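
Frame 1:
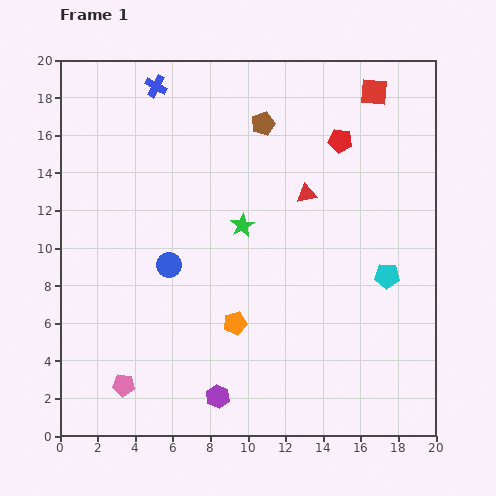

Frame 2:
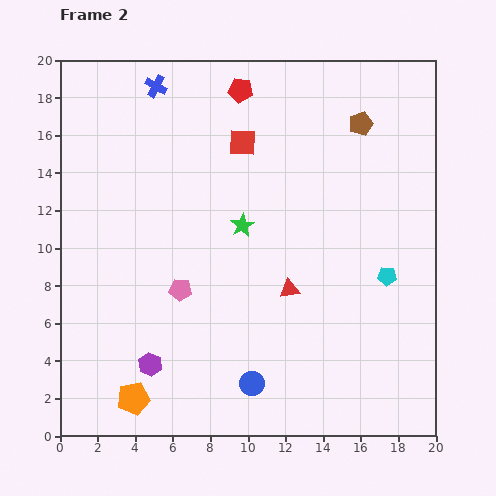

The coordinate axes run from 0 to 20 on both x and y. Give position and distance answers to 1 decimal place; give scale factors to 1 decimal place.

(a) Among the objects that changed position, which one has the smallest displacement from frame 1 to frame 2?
the purple hexagon

(moved 4.0)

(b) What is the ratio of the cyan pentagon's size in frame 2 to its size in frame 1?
0.8×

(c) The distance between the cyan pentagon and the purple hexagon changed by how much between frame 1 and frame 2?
+2.4

Distance in frame 1: 11.0. Distance in frame 2: 13.4.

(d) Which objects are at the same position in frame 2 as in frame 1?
the blue cross, the cyan pentagon, the green star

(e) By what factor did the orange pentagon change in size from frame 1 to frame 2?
1.4×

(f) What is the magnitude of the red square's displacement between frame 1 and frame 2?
7.5

The red square moved from (16.7, 18.3) to (9.7, 15.6), a distance of √(7.0² + 2.7²) ≈ 7.5.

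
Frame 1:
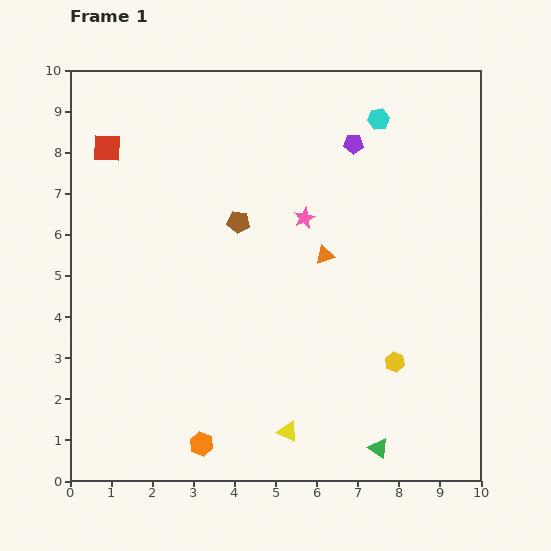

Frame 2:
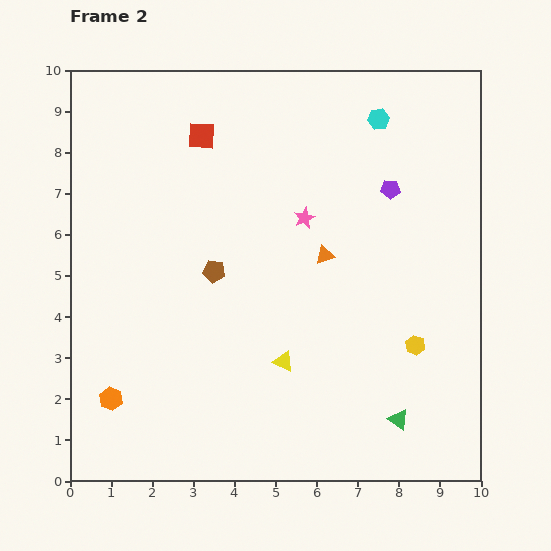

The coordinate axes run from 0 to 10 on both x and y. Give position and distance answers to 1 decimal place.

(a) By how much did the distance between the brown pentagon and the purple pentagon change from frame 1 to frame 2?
+1.3

Distance in frame 1: 3.4. Distance in frame 2: 4.7.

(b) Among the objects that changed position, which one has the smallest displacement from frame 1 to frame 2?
the yellow hexagon

(moved 0.6)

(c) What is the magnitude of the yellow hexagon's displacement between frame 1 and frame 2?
0.6

The yellow hexagon moved from (7.9, 2.9) to (8.4, 3.3), a distance of √(0.5² + 0.4²) ≈ 0.6.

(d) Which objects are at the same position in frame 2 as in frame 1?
the cyan hexagon, the orange triangle, the pink star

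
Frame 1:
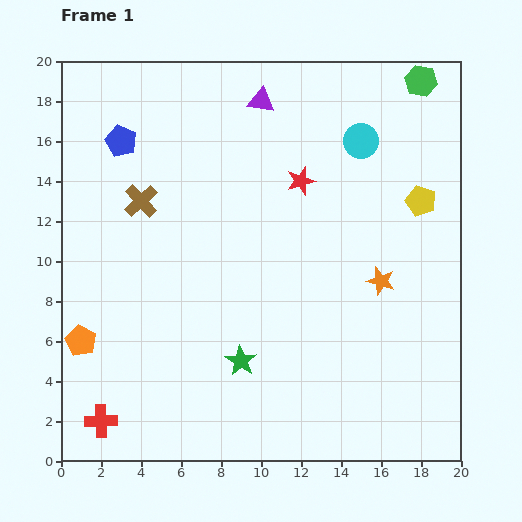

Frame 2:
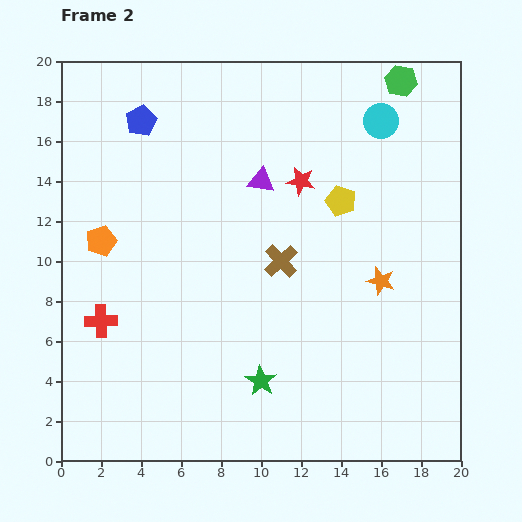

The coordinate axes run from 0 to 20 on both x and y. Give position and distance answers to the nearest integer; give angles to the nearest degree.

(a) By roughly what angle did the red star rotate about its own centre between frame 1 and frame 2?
27° clockwise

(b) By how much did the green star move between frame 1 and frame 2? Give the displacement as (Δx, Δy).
(1, -1)

The green star was at (9, 5) in frame 1 and (10, 4) in frame 2.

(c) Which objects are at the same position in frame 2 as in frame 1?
the red star, the orange star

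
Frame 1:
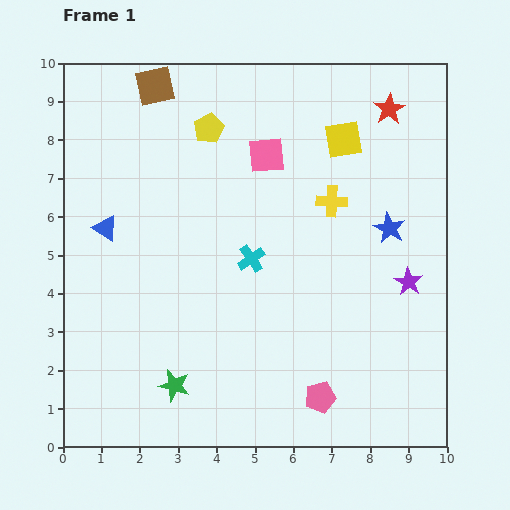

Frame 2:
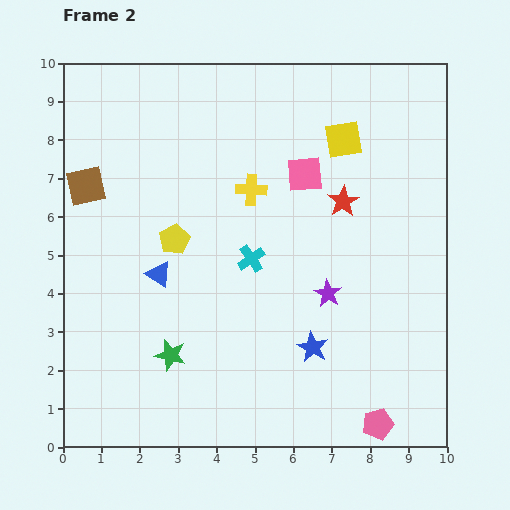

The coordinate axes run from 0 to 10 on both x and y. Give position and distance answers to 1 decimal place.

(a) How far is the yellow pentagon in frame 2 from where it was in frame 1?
3.0

The yellow pentagon moved from (3.8, 8.3) to (2.9, 5.4), a distance of √(0.9² + 2.9²) ≈ 3.0.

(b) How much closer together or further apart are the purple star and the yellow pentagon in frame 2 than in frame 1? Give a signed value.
-2.4

Distance in frame 1: 6.6. Distance in frame 2: 4.2.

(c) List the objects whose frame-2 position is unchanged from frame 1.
the cyan cross, the yellow square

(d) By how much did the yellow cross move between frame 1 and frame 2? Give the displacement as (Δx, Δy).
(-2.1, 0.3)

The yellow cross was at (7.0, 6.4) in frame 1 and (4.9, 6.7) in frame 2.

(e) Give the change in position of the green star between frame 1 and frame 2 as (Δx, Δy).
(-0.1, 0.8)

The green star was at (2.9, 1.6) in frame 1 and (2.8, 2.4) in frame 2.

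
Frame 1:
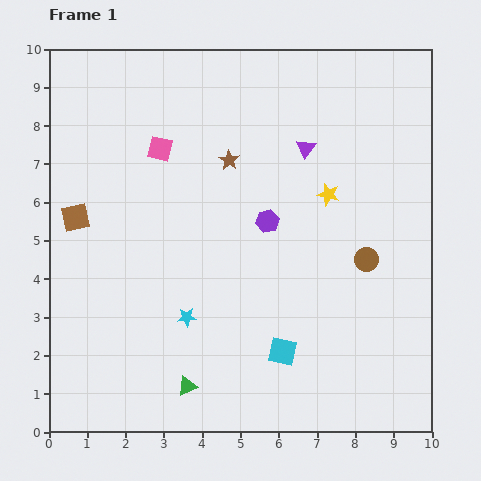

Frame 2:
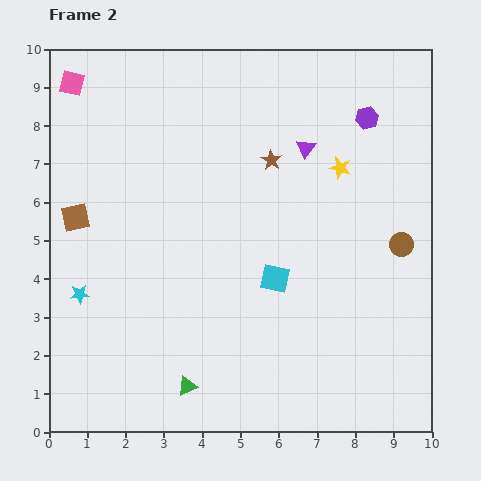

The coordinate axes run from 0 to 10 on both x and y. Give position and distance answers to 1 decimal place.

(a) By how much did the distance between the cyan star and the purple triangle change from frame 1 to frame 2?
+1.6

Distance in frame 1: 5.4. Distance in frame 2: 7.0.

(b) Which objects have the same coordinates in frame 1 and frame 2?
the brown square, the purple triangle, the green triangle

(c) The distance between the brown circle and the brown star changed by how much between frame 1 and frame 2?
-0.4

Distance in frame 1: 4.4. Distance in frame 2: 4.0.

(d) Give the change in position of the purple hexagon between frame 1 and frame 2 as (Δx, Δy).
(2.6, 2.7)

The purple hexagon was at (5.7, 5.5) in frame 1 and (8.3, 8.2) in frame 2.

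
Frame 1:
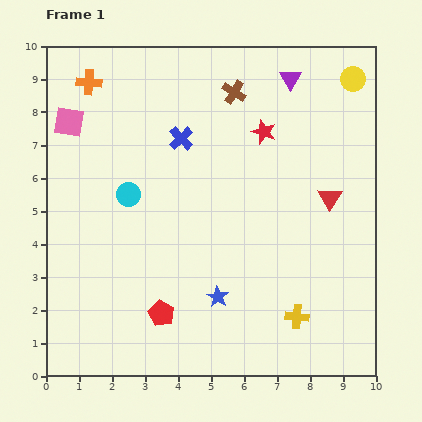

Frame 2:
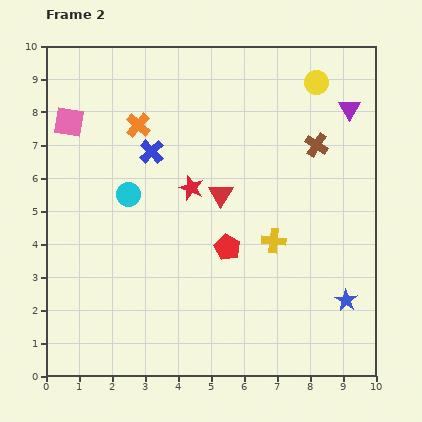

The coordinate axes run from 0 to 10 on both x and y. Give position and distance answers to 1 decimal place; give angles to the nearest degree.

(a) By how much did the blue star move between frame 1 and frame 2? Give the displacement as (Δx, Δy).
(3.9, -0.1)

The blue star was at (5.2, 2.4) in frame 1 and (9.1, 2.3) in frame 2.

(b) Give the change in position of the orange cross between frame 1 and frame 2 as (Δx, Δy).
(1.5, -1.3)

The orange cross was at (1.3, 8.9) in frame 1 and (2.8, 7.6) in frame 2.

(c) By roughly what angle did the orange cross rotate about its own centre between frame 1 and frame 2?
37° clockwise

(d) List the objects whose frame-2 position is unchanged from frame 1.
the cyan circle, the pink square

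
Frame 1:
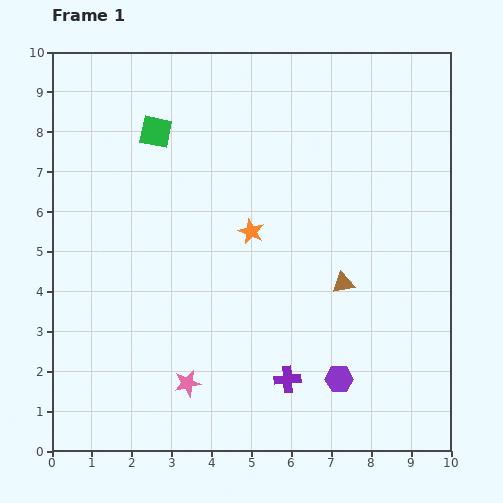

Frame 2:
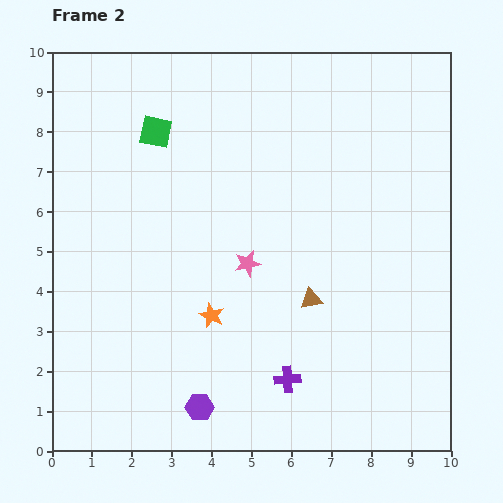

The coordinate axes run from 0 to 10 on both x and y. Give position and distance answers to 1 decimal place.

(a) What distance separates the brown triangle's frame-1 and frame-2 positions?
0.9

The brown triangle moved from (7.3, 4.2) to (6.5, 3.8), a distance of √(0.8² + 0.4²) ≈ 0.9.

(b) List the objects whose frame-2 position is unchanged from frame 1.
the green square, the purple cross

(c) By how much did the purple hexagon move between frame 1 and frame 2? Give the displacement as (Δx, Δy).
(-3.5, -0.7)

The purple hexagon was at (7.2, 1.8) in frame 1 and (3.7, 1.1) in frame 2.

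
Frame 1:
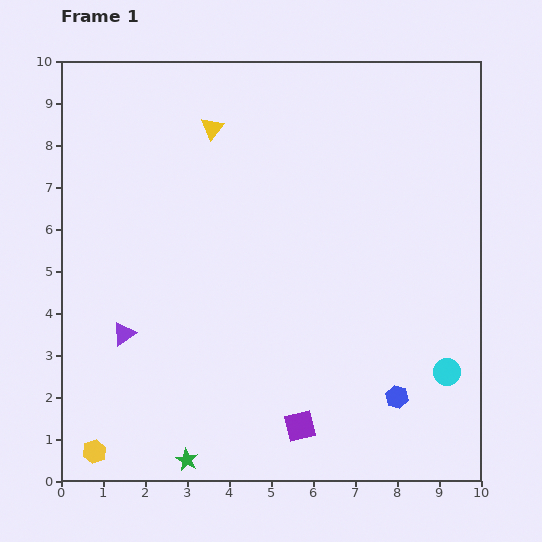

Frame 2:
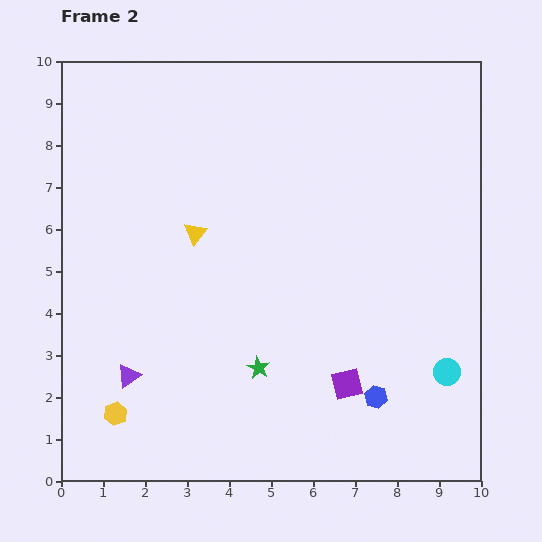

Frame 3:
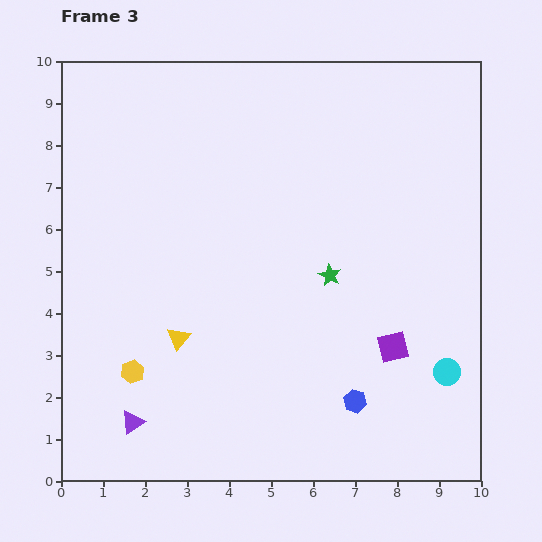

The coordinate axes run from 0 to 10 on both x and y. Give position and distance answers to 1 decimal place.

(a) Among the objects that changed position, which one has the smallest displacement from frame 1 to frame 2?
the blue hexagon

(moved 0.5)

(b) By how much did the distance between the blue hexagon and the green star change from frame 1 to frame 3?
-2.1

Distance in frame 1: 5.2. Distance in frame 3: 3.1.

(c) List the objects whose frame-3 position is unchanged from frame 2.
the cyan circle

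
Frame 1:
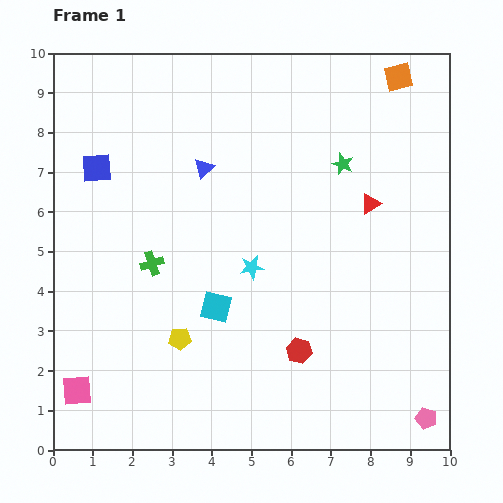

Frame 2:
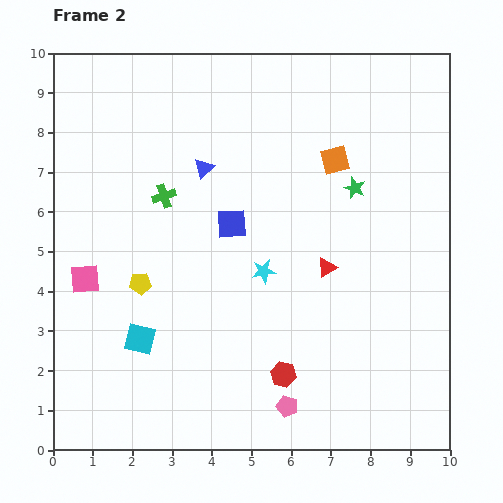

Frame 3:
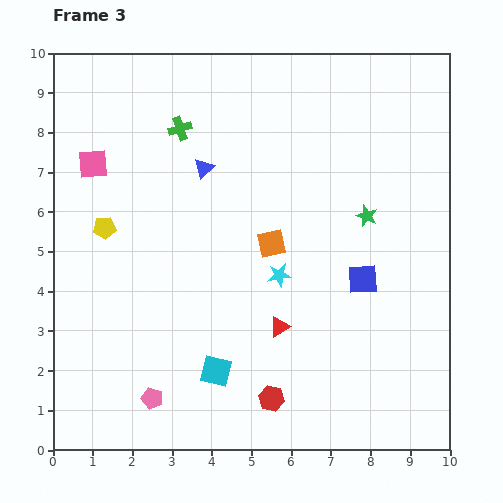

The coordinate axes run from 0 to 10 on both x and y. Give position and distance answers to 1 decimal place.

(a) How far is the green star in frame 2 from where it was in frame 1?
0.7

The green star moved from (7.3, 7.2) to (7.6, 6.6), a distance of √(0.3² + 0.6²) ≈ 0.7.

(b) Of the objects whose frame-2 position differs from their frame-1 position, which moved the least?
the cyan star

(moved 0.3)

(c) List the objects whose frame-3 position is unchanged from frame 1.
the blue triangle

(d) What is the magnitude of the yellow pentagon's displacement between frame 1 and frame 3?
3.4

The yellow pentagon moved from (3.2, 2.8) to (1.3, 5.6), a distance of √(1.9² + 2.8²) ≈ 3.4.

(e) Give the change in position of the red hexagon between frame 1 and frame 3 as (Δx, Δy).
(-0.7, -1.2)

The red hexagon was at (6.2, 2.5) in frame 1 and (5.5, 1.3) in frame 3.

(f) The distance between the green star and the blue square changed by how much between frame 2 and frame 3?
-1.6

Distance in frame 2: 3.2. Distance in frame 3: 1.6.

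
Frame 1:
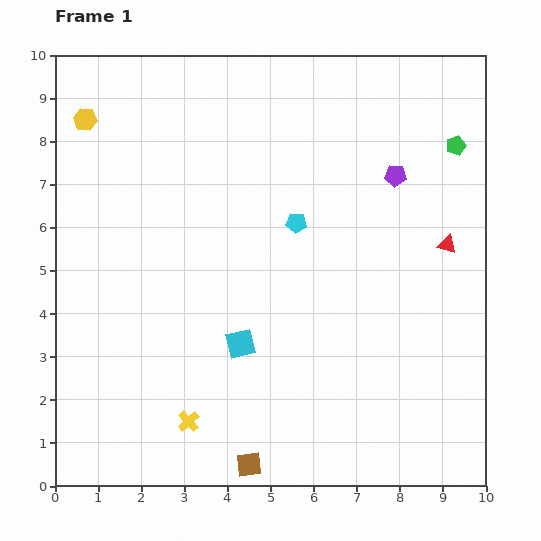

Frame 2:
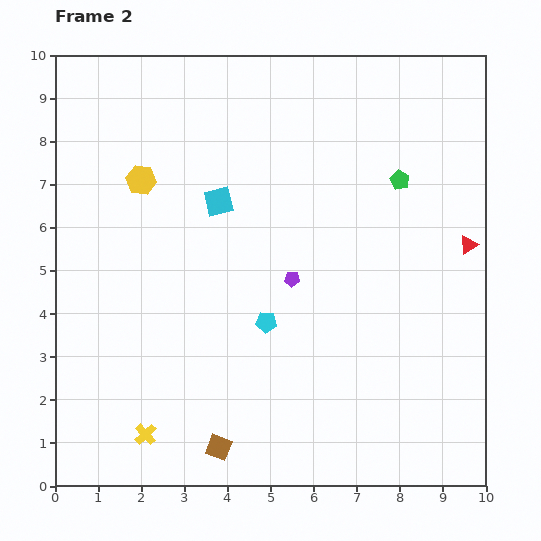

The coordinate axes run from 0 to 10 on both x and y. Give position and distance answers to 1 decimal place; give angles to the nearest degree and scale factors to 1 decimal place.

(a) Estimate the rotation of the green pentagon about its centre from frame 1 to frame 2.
24° counter-clockwise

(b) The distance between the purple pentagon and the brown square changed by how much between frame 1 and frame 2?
-3.2

Distance in frame 1: 7.5. Distance in frame 2: 4.3.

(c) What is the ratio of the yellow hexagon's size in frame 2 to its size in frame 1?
1.3×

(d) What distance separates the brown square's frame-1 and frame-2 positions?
0.8

The brown square moved from (4.5, 0.5) to (3.8, 0.9), a distance of √(0.7² + 0.4²) ≈ 0.8.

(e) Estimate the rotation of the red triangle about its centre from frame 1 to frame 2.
49° counter-clockwise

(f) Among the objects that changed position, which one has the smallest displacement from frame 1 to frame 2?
the red triangle

(moved 0.5)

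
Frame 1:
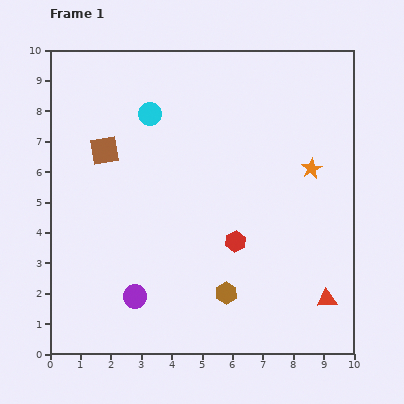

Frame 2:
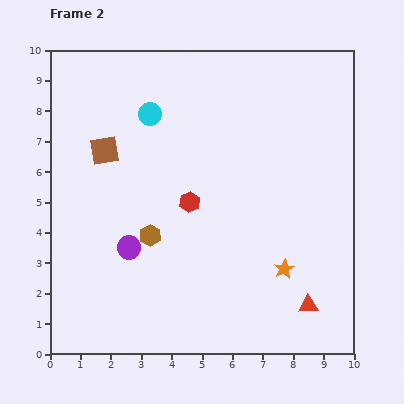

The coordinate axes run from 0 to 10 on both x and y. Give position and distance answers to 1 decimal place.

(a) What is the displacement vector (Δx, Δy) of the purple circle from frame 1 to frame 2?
(-0.2, 1.6)

The purple circle was at (2.8, 1.9) in frame 1 and (2.6, 3.5) in frame 2.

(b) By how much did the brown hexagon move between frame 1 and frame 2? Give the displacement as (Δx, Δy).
(-2.5, 1.9)

The brown hexagon was at (5.8, 2.0) in frame 1 and (3.3, 3.9) in frame 2.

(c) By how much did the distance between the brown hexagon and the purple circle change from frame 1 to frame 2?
-2.2

Distance in frame 1: 3.0. Distance in frame 2: 0.8.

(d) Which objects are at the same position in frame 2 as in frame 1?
the brown square, the cyan circle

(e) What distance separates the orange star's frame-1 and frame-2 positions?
3.4

The orange star moved from (8.6, 6.1) to (7.7, 2.8), a distance of √(0.9² + 3.3²) ≈ 3.4.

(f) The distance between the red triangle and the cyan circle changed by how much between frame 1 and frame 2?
-0.2

Distance in frame 1: 8.4. Distance in frame 2: 8.2.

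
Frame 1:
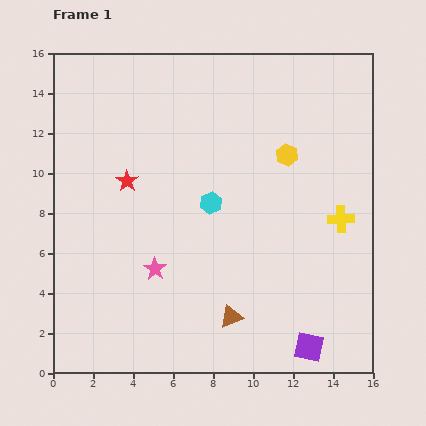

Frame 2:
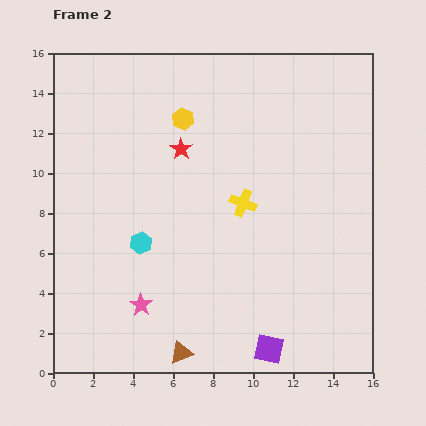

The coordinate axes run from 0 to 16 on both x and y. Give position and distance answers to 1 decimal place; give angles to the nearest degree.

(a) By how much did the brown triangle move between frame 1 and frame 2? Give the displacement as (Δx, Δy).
(-2.5, -1.8)

The brown triangle was at (8.9, 2.8) in frame 1 and (6.4, 1.0) in frame 2.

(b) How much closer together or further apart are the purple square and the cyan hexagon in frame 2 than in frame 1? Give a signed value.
-0.4

Distance in frame 1: 8.7. Distance in frame 2: 8.3.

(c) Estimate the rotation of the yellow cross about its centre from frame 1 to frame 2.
23° clockwise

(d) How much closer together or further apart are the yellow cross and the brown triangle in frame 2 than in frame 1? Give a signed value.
+0.7

Distance in frame 1: 7.4. Distance in frame 2: 8.1.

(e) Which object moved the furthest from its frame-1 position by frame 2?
the yellow hexagon

(moved 5.5; next 5.0)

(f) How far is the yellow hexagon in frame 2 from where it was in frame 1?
5.5

The yellow hexagon moved from (11.7, 10.9) to (6.5, 12.7), a distance of √(5.2² + 1.8²) ≈ 5.5.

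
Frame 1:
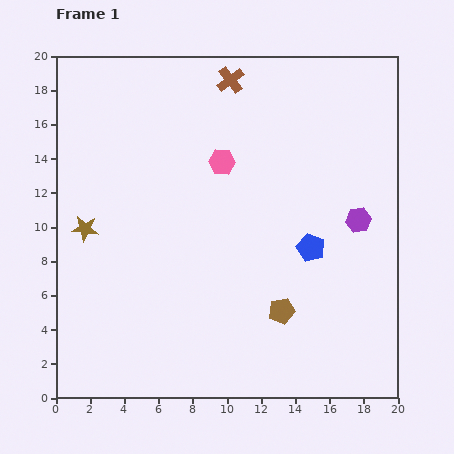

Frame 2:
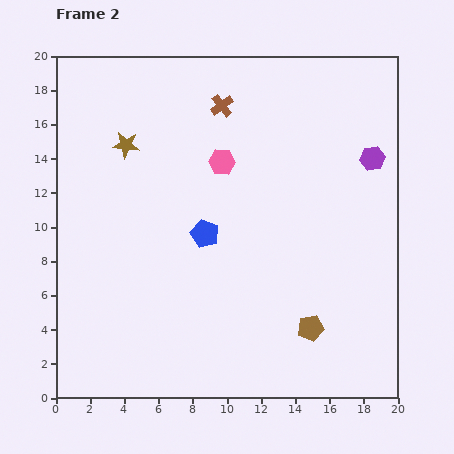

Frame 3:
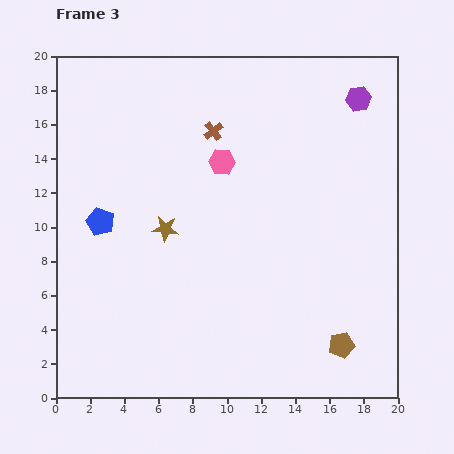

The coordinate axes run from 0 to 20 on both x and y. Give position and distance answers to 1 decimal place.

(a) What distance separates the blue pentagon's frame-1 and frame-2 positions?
6.3

The blue pentagon moved from (14.9, 8.8) to (8.7, 9.6), a distance of √(6.2² + 0.8²) ≈ 6.3.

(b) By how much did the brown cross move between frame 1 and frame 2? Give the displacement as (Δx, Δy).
(-0.5, -1.5)

The brown cross was at (10.2, 18.6) in frame 1 and (9.7, 17.1) in frame 2.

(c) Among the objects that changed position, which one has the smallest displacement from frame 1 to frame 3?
the brown cross

(moved 3.2)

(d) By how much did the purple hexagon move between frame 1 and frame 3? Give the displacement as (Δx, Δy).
(0.0, 7.1)

The purple hexagon was at (17.7, 10.4) in frame 1 and (17.7, 17.5) in frame 3.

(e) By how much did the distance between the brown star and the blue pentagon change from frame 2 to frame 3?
-3.1

Distance in frame 2: 6.9. Distance in frame 3: 3.8.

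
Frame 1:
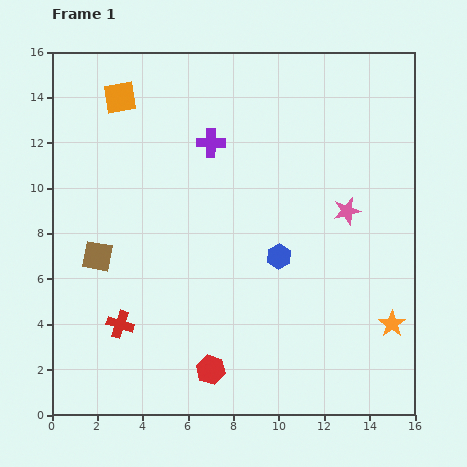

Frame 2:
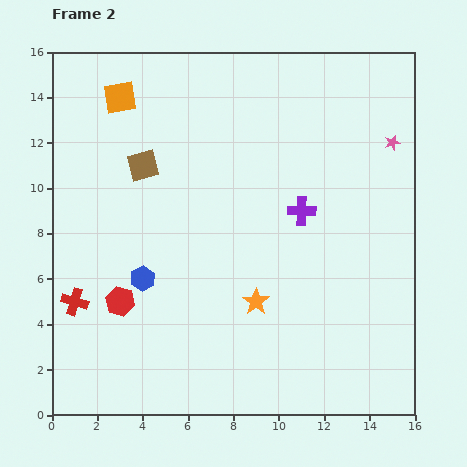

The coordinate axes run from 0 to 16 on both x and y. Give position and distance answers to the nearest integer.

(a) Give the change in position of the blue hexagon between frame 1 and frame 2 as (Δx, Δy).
(-6, -1)

The blue hexagon was at (10, 7) in frame 1 and (4, 6) in frame 2.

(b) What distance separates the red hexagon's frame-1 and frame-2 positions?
5

The red hexagon moved from (7, 2) to (3, 5), a distance of √(4² + 3²) ≈ 5.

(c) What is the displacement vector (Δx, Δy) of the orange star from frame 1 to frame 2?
(-6, 1)

The orange star was at (15, 4) in frame 1 and (9, 5) in frame 2.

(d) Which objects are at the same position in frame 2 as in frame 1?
the orange square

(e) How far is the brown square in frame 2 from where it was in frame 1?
4

The brown square moved from (2, 7) to (4, 11), a distance of √(2² + 4²) ≈ 4.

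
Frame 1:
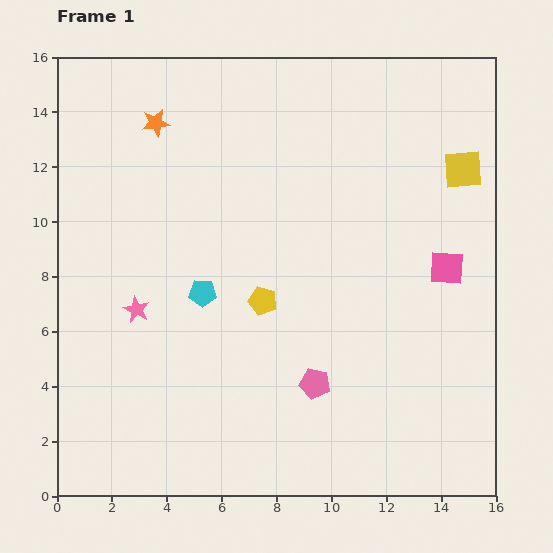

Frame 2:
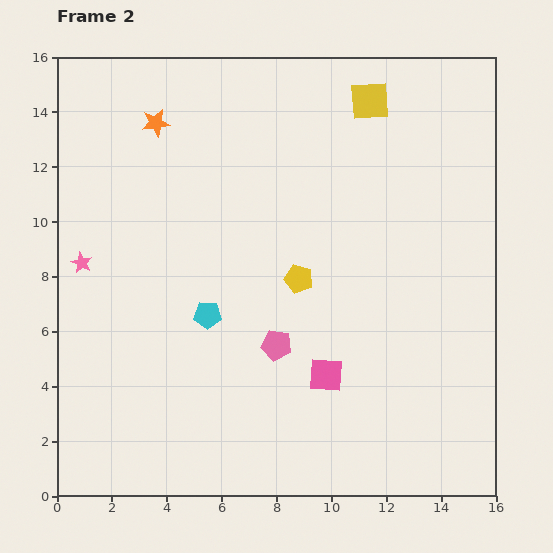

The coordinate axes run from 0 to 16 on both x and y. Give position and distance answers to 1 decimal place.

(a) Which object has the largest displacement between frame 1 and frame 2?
the pink square

(moved 5.9; next 4.2)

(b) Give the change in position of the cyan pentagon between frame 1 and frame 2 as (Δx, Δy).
(0.2, -0.8)

The cyan pentagon was at (5.3, 7.4) in frame 1 and (5.5, 6.6) in frame 2.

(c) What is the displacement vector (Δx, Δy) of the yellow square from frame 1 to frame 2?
(-3.4, 2.5)

The yellow square was at (14.8, 11.9) in frame 1 and (11.4, 14.4) in frame 2.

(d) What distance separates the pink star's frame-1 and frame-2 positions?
2.6

The pink star moved from (2.9, 6.8) to (0.9, 8.5), a distance of √(2.0² + 1.7²) ≈ 2.6.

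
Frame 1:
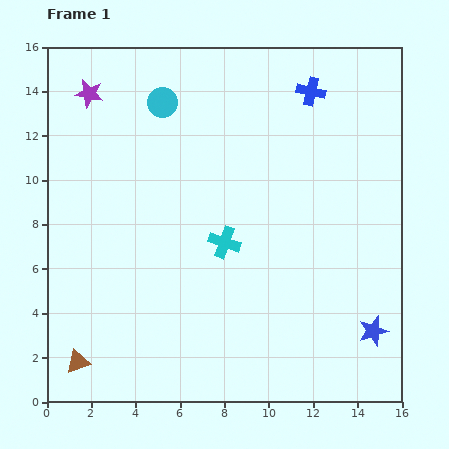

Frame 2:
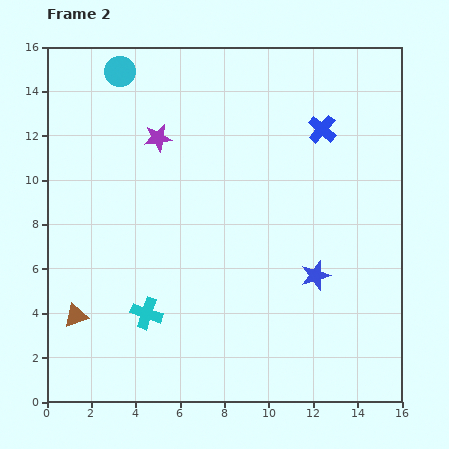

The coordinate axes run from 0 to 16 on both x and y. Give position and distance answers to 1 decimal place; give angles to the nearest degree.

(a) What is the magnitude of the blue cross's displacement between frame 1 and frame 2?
1.8

The blue cross moved from (11.9, 14.0) to (12.4, 12.3), a distance of √(0.5² + 1.7²) ≈ 1.8.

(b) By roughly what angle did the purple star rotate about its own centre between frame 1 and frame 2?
19° counter-clockwise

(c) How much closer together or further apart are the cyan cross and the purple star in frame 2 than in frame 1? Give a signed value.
-1.2

Distance in frame 1: 9.1. Distance in frame 2: 7.9.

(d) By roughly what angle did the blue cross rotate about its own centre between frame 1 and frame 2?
28° clockwise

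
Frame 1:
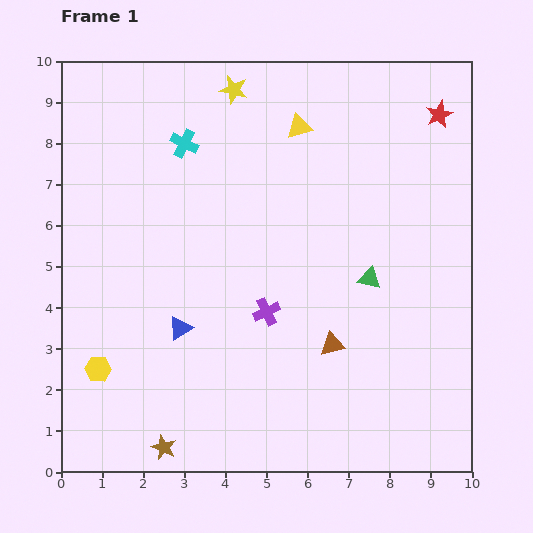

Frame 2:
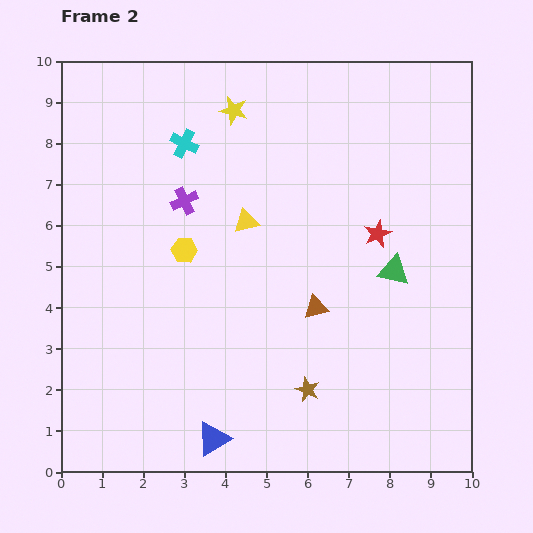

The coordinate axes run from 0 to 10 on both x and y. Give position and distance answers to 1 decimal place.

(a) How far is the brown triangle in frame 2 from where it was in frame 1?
1.0

The brown triangle moved from (6.6, 3.1) to (6.2, 4.0), a distance of √(0.4² + 0.9²) ≈ 1.0.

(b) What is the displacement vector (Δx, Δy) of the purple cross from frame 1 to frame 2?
(-2.0, 2.7)

The purple cross was at (5.0, 3.9) in frame 1 and (3.0, 6.6) in frame 2.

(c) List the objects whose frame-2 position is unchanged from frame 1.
the cyan cross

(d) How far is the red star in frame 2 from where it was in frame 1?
3.3

The red star moved from (9.2, 8.7) to (7.7, 5.8), a distance of √(1.5² + 2.9²) ≈ 3.3.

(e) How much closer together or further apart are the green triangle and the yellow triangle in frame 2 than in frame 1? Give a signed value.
-0.3

Distance in frame 1: 4.1. Distance in frame 2: 3.8.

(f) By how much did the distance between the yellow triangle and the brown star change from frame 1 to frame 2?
-4.1

Distance in frame 1: 8.5. Distance in frame 2: 4.4.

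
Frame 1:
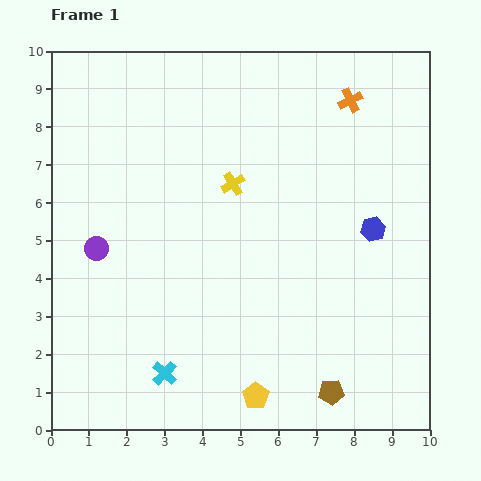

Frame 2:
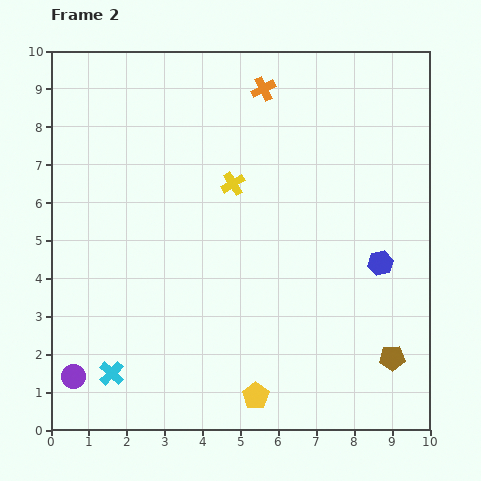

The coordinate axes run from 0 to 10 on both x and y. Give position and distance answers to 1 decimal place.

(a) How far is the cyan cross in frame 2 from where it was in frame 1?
1.4

The cyan cross moved from (3.0, 1.5) to (1.6, 1.5), a distance of √(1.4² + 0.0²) ≈ 1.4.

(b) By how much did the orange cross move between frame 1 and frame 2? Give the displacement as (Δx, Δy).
(-2.3, 0.3)

The orange cross was at (7.9, 8.7) in frame 1 and (5.6, 9.0) in frame 2.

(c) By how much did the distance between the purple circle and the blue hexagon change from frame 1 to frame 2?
+1.3

Distance in frame 1: 7.3. Distance in frame 2: 8.6.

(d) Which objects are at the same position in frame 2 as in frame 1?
the yellow pentagon, the yellow cross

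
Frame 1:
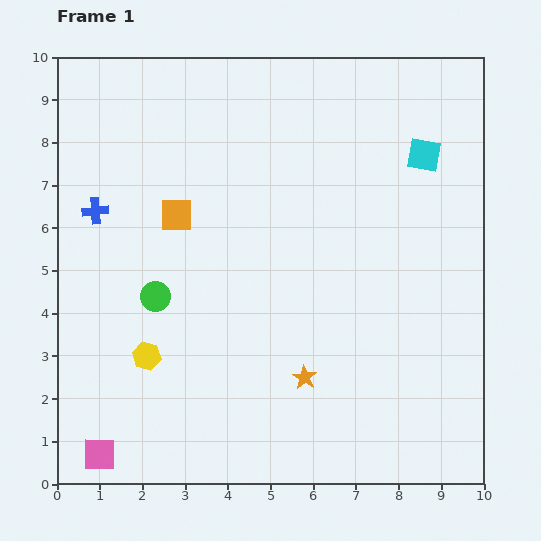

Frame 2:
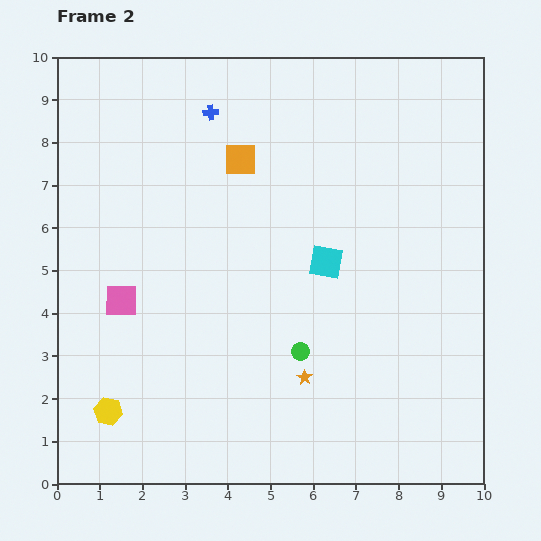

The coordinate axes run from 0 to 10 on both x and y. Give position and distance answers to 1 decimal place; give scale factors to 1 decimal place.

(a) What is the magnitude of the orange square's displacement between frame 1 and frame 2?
2.0

The orange square moved from (2.8, 6.3) to (4.3, 7.6), a distance of √(1.5² + 1.3²) ≈ 2.0.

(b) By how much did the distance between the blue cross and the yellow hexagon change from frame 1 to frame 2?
+3.8

Distance in frame 1: 3.6. Distance in frame 2: 7.4.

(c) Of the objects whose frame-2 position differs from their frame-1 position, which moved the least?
the yellow hexagon

(moved 1.6)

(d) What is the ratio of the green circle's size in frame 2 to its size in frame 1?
0.6×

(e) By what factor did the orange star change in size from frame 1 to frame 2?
0.6×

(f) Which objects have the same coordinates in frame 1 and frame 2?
the orange star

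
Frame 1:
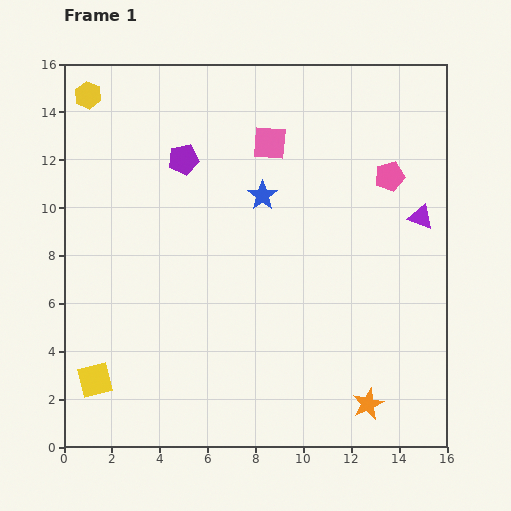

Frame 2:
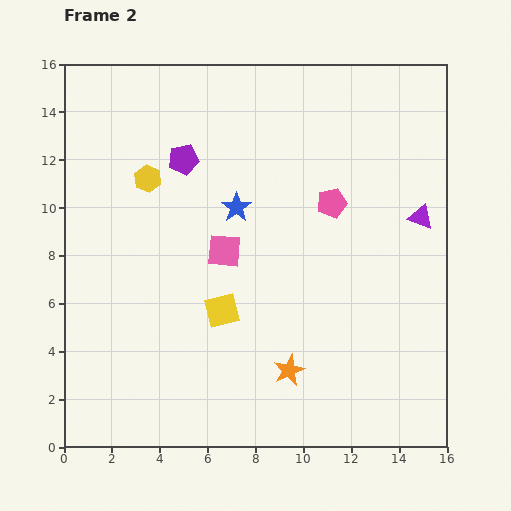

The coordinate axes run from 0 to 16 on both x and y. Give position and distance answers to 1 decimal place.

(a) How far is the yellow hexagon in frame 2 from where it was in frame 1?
4.3

The yellow hexagon moved from (1.0, 14.7) to (3.5, 11.2), a distance of √(2.5² + 3.5²) ≈ 4.3.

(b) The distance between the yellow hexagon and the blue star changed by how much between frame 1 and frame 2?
-4.5

Distance in frame 1: 8.4. Distance in frame 2: 3.9.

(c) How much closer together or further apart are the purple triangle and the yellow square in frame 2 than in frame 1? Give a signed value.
-6.0

Distance in frame 1: 15.2. Distance in frame 2: 9.2.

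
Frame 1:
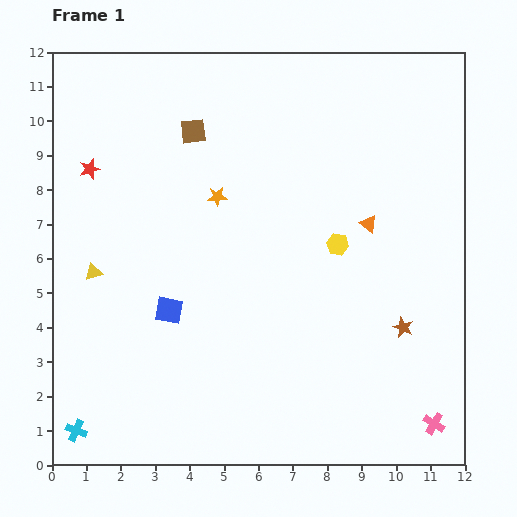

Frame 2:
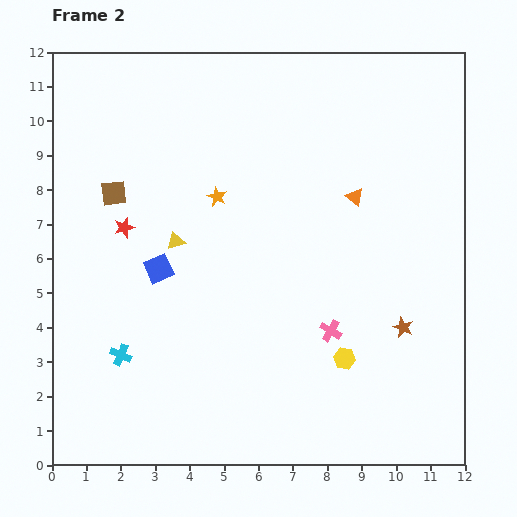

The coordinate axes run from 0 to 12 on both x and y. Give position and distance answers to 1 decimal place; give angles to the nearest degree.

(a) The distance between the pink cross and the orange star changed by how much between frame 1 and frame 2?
-4.0

Distance in frame 1: 9.1. Distance in frame 2: 5.1.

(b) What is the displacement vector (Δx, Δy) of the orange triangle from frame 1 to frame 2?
(-0.4, 0.8)

The orange triangle was at (9.2, 7.0) in frame 1 and (8.8, 7.8) in frame 2.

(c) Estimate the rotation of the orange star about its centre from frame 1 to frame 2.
29° clockwise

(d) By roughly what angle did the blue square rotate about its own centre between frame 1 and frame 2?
35° counter-clockwise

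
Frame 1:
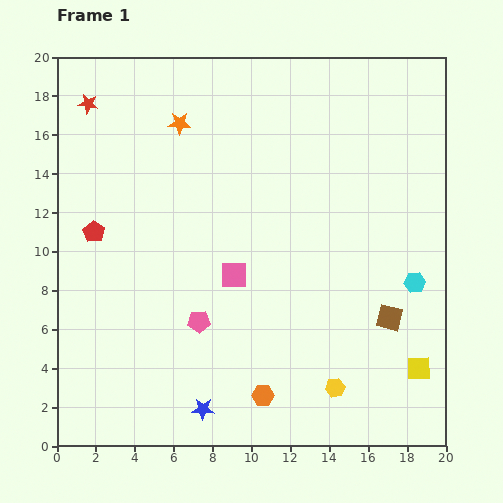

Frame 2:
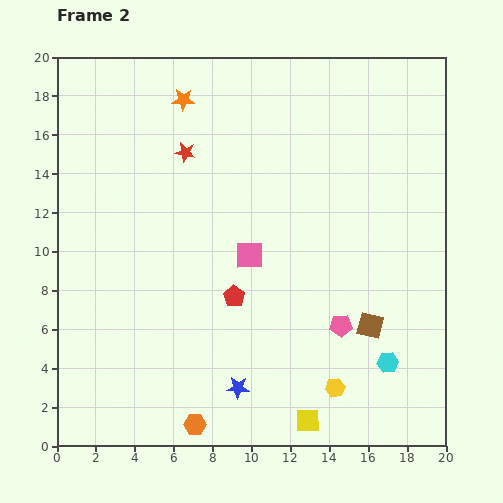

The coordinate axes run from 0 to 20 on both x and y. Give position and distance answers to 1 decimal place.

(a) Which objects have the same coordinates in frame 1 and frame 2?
the yellow hexagon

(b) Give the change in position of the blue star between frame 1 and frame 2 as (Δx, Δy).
(1.8, 1.1)

The blue star was at (7.5, 1.9) in frame 1 and (9.3, 3.0) in frame 2.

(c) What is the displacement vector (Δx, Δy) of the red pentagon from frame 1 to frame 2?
(7.2, -3.3)

The red pentagon was at (1.9, 11.0) in frame 1 and (9.1, 7.7) in frame 2.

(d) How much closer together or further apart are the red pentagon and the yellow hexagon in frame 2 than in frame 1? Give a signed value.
-7.8

Distance in frame 1: 14.8. Distance in frame 2: 7.0.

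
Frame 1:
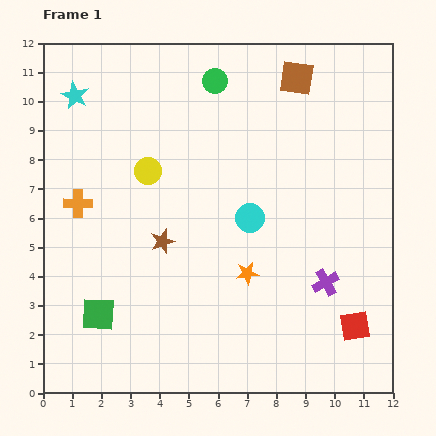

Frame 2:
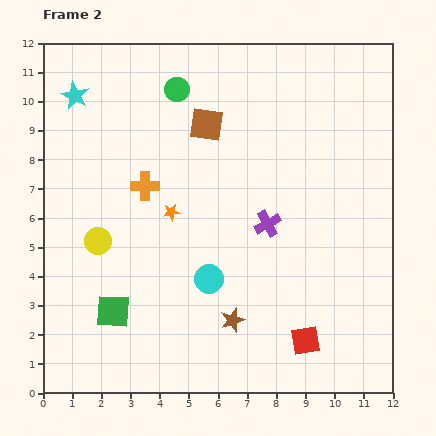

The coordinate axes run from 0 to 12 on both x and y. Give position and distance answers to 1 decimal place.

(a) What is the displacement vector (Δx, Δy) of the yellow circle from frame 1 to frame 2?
(-1.7, -2.4)

The yellow circle was at (3.6, 7.6) in frame 1 and (1.9, 5.2) in frame 2.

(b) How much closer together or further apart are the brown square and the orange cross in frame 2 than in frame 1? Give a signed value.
-5.6

Distance in frame 1: 8.6. Distance in frame 2: 3.0.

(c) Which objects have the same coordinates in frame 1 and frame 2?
the cyan star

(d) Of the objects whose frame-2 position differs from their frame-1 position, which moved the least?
the green square

(moved 0.5)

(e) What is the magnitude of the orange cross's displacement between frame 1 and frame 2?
2.4

The orange cross moved from (1.2, 6.5) to (3.5, 7.1), a distance of √(2.3² + 0.6²) ≈ 2.4.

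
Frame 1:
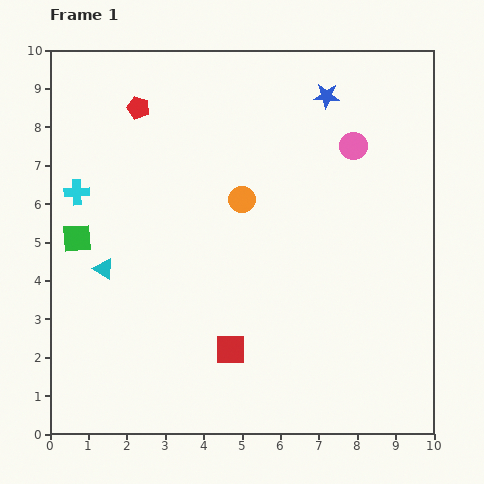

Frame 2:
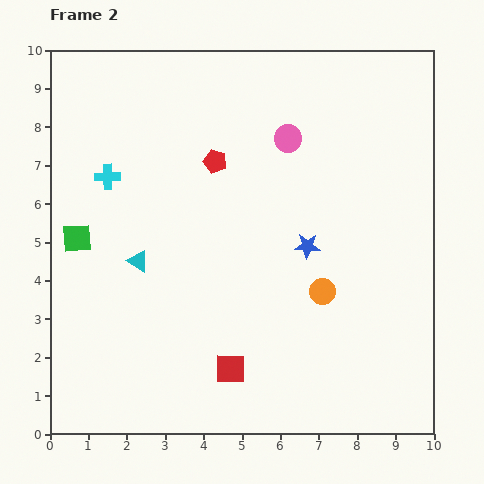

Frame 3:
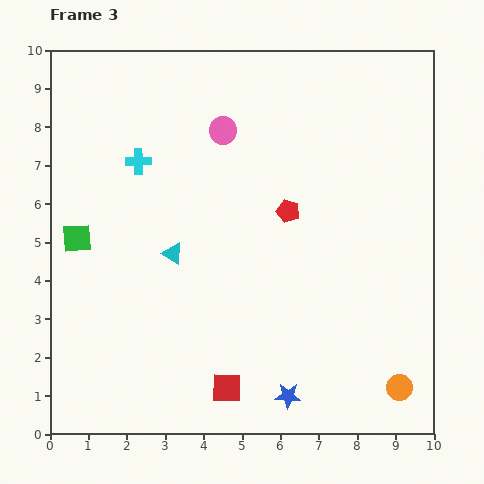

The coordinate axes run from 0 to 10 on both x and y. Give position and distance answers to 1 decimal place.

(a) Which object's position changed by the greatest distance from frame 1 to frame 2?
the blue star

(moved 3.9; next 3.2)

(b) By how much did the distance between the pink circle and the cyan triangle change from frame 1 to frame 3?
-3.7

Distance in frame 1: 7.2. Distance in frame 3: 3.5.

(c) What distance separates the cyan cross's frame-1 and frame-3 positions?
1.8

The cyan cross moved from (0.7, 6.3) to (2.3, 7.1), a distance of √(1.6² + 0.8²) ≈ 1.8.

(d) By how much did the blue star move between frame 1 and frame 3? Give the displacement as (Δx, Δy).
(-1.0, -7.8)

The blue star was at (7.2, 8.8) in frame 1 and (6.2, 1.0) in frame 3.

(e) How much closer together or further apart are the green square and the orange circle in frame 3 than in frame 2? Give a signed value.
+2.7

Distance in frame 2: 6.6. Distance in frame 3: 9.3.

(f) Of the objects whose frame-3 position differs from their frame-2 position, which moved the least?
the red square

(moved 0.5)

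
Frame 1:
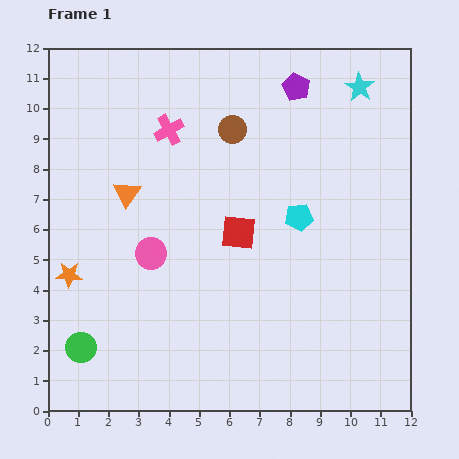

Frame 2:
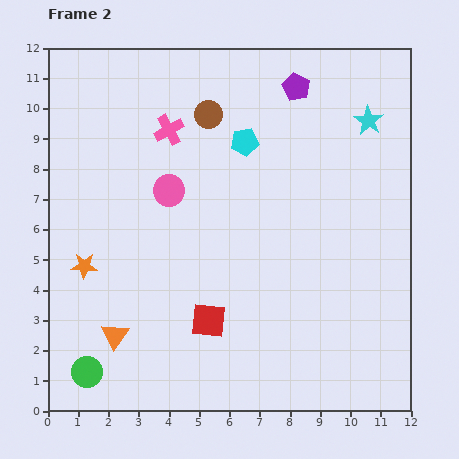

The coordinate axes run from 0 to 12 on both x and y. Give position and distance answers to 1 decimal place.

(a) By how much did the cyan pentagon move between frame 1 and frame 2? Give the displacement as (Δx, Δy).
(-1.8, 2.5)

The cyan pentagon was at (8.3, 6.4) in frame 1 and (6.5, 8.9) in frame 2.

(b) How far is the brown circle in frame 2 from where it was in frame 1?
0.9

The brown circle moved from (6.1, 9.3) to (5.3, 9.8), a distance of √(0.8² + 0.5²) ≈ 0.9.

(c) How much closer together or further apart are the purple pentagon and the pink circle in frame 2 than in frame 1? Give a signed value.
-1.9

Distance in frame 1: 7.3. Distance in frame 2: 5.4.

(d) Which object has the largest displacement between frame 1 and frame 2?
the orange triangle

(moved 4.7; next 3.1)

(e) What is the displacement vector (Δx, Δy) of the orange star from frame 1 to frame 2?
(0.5, 0.3)

The orange star was at (0.7, 4.5) in frame 1 and (1.2, 4.8) in frame 2.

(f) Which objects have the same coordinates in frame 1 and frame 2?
the purple pentagon, the pink cross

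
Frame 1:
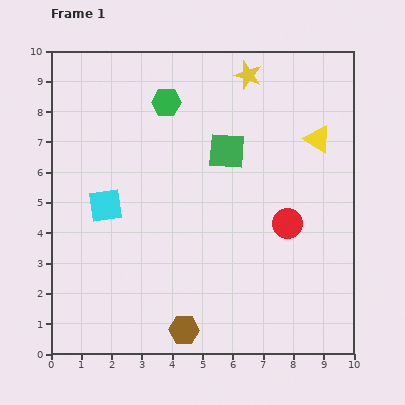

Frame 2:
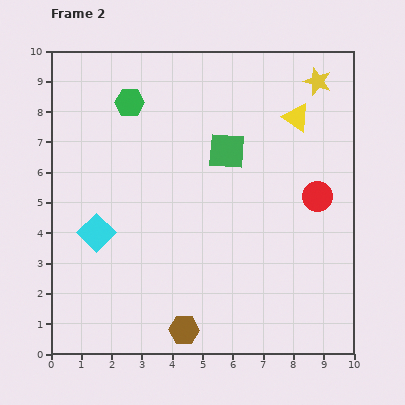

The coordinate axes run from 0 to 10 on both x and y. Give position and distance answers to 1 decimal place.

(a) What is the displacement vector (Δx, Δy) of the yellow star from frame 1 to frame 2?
(2.3, -0.2)

The yellow star was at (6.5, 9.2) in frame 1 and (8.8, 9.0) in frame 2.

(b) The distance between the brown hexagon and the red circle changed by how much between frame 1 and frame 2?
+1.3

Distance in frame 1: 4.9. Distance in frame 2: 6.2.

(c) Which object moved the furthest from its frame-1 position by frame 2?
the yellow star

(moved 2.3; next 1.3)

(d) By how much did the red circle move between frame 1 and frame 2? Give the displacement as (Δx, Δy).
(1.0, 0.9)

The red circle was at (7.8, 4.3) in frame 1 and (8.8, 5.2) in frame 2.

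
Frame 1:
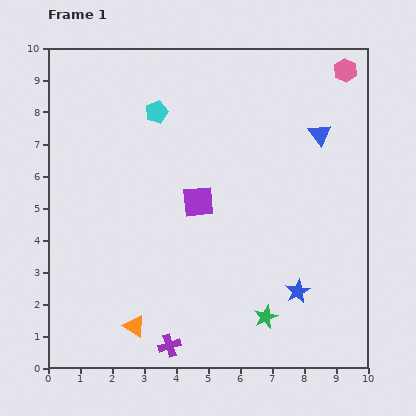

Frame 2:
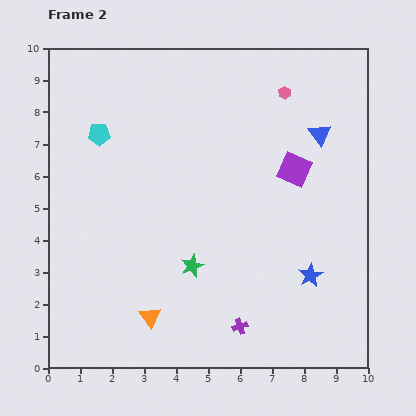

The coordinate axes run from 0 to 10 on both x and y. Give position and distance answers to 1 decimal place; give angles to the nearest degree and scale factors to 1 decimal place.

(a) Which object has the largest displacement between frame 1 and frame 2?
the purple square

(moved 3.2; next 2.8)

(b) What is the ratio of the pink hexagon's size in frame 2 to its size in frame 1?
0.6×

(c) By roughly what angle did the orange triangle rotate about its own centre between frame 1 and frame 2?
23° clockwise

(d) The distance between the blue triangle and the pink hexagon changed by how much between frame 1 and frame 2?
-0.5

Distance in frame 1: 2.2. Distance in frame 2: 1.7.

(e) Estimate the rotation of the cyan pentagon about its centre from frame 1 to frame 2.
19° clockwise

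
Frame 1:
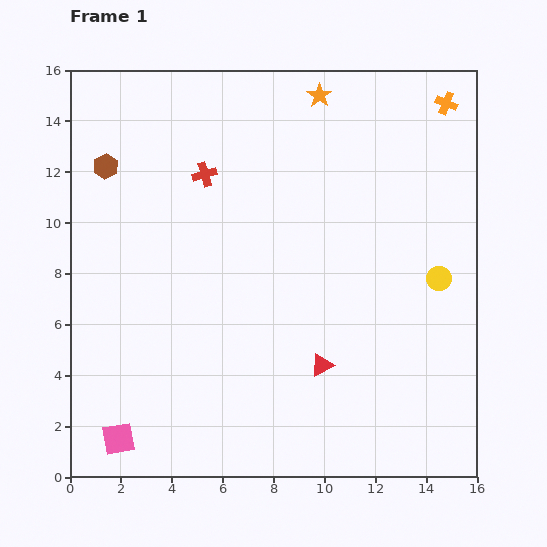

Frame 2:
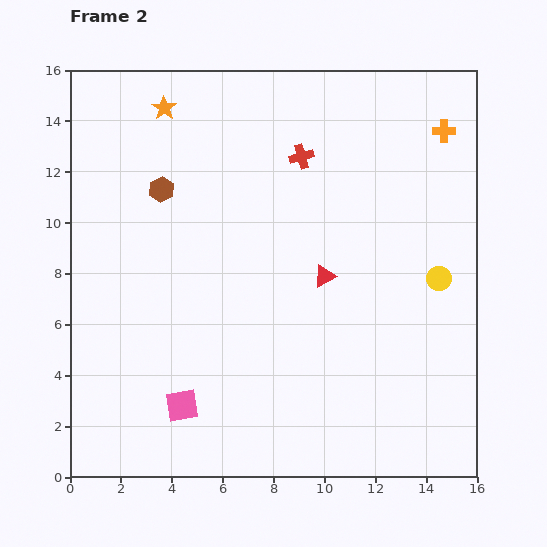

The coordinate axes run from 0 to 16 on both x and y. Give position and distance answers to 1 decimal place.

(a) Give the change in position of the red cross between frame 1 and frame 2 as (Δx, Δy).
(3.8, 0.7)

The red cross was at (5.3, 11.9) in frame 1 and (9.1, 12.6) in frame 2.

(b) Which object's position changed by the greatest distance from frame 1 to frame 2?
the orange star

(moved 6.1; next 3.9)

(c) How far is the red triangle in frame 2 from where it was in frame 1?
3.5

The red triangle moved from (9.9, 4.4) to (10.0, 7.9), a distance of √(0.1² + 3.5²) ≈ 3.5.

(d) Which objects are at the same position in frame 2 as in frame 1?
the yellow circle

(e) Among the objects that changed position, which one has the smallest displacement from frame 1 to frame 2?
the orange cross

(moved 1.1)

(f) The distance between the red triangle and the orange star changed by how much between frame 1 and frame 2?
-1.5

Distance in frame 1: 10.6. Distance in frame 2: 9.1.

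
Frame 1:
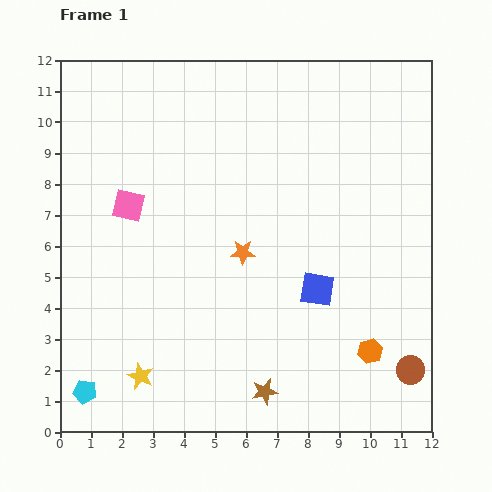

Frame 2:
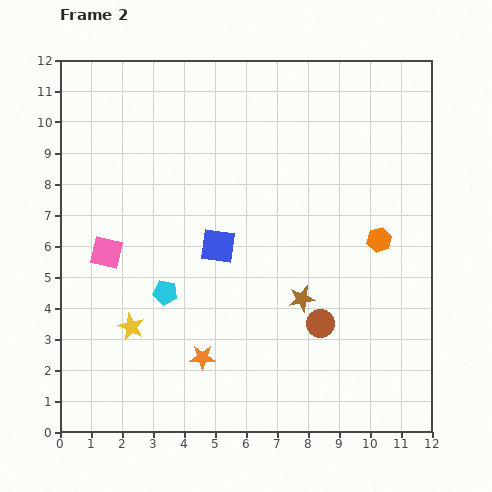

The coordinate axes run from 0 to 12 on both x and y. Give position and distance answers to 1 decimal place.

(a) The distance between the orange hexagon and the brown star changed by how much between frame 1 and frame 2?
-0.5

Distance in frame 1: 3.6. Distance in frame 2: 3.1.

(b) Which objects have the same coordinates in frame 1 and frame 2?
none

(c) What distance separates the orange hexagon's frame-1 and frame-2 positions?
3.6

The orange hexagon moved from (10.0, 2.6) to (10.3, 6.2), a distance of √(0.3² + 3.6²) ≈ 3.6.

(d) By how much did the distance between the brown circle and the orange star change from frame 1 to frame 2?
-2.6

Distance in frame 1: 6.6. Distance in frame 2: 4.0.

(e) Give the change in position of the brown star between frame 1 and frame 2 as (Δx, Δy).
(1.2, 3.0)

The brown star was at (6.6, 1.3) in frame 1 and (7.8, 4.3) in frame 2.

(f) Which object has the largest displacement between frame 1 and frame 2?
the cyan pentagon

(moved 4.1; next 3.6)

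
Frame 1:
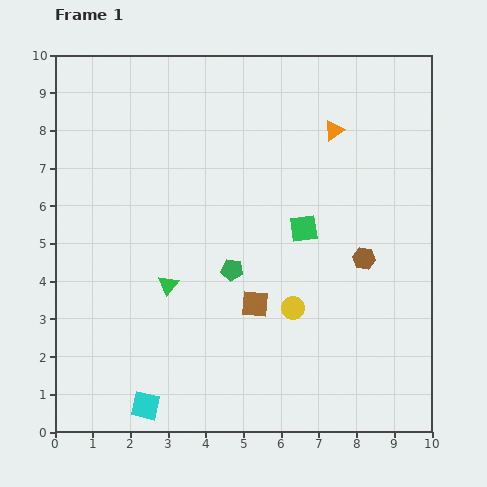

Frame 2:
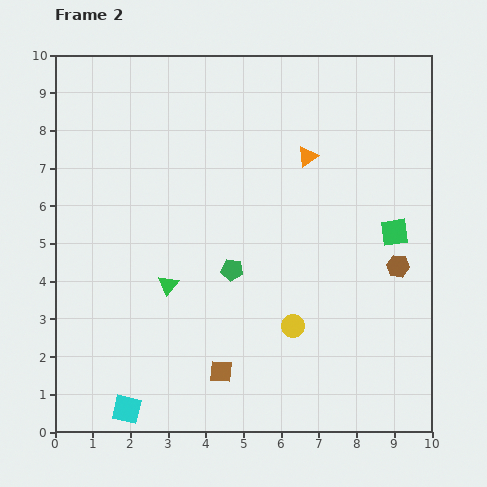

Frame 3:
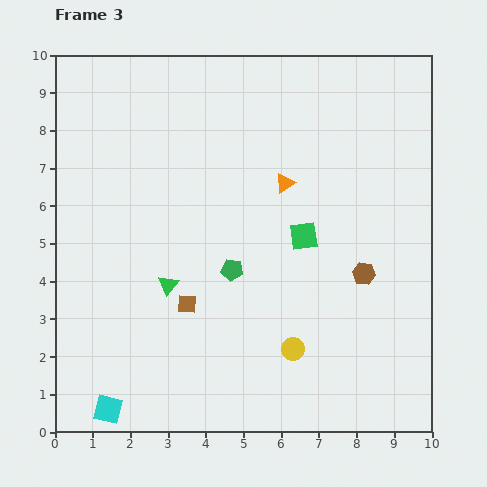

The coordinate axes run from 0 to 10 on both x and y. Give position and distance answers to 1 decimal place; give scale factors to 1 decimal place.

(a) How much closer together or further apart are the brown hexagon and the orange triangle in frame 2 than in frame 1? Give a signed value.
+0.3

Distance in frame 1: 3.5. Distance in frame 2: 3.8.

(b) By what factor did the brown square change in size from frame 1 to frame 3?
0.7×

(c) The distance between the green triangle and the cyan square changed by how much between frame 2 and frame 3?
+0.2

Distance in frame 2: 3.5. Distance in frame 3: 3.7.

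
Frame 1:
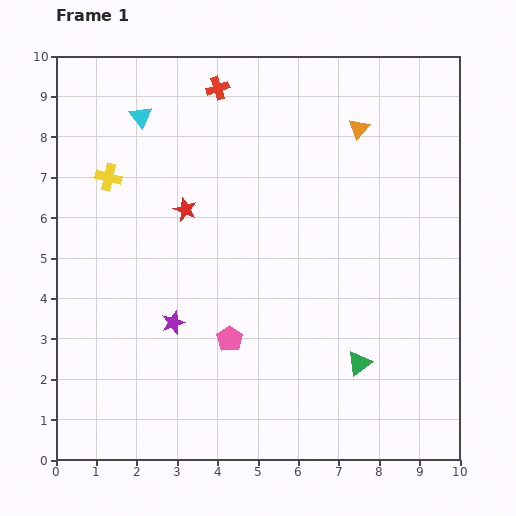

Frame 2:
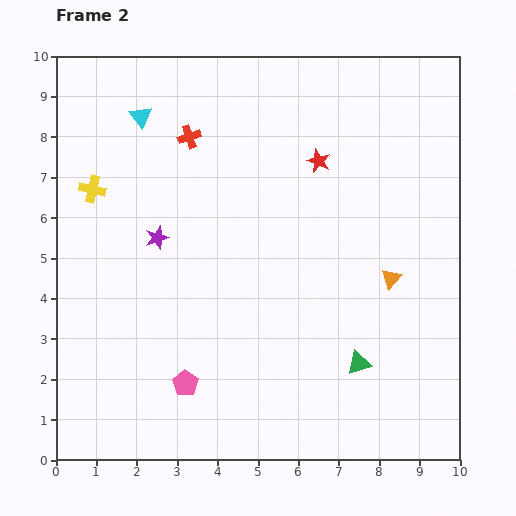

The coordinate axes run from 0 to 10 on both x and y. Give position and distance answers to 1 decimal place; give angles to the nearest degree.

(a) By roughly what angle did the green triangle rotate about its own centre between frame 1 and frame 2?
19° clockwise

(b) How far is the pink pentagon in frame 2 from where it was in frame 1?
1.6

The pink pentagon moved from (4.3, 3.0) to (3.2, 1.9), a distance of √(1.1² + 1.1²) ≈ 1.6.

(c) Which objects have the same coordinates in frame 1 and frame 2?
the cyan triangle, the green triangle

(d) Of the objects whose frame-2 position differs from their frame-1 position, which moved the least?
the yellow cross

(moved 0.5)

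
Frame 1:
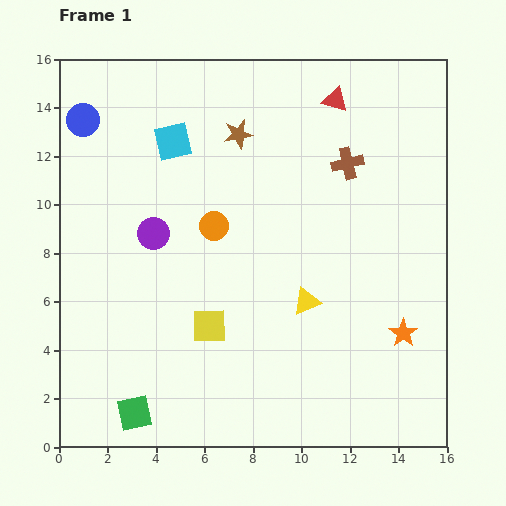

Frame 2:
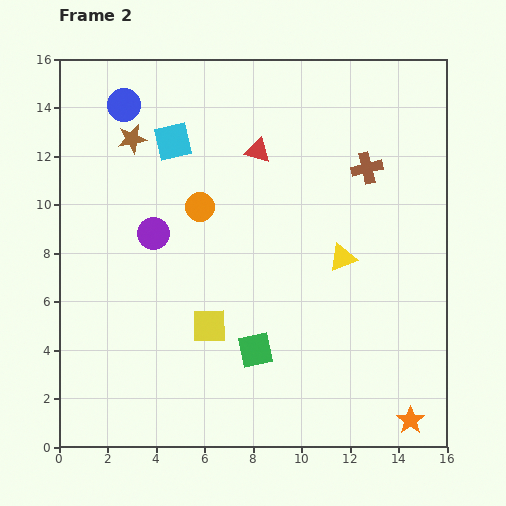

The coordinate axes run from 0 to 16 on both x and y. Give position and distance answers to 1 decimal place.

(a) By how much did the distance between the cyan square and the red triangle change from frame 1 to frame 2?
-3.4

Distance in frame 1: 6.9. Distance in frame 2: 3.5.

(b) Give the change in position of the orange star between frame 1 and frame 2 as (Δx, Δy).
(0.3, -3.6)

The orange star was at (14.2, 4.7) in frame 1 and (14.5, 1.1) in frame 2.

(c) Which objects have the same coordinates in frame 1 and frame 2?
the cyan square, the yellow square, the purple circle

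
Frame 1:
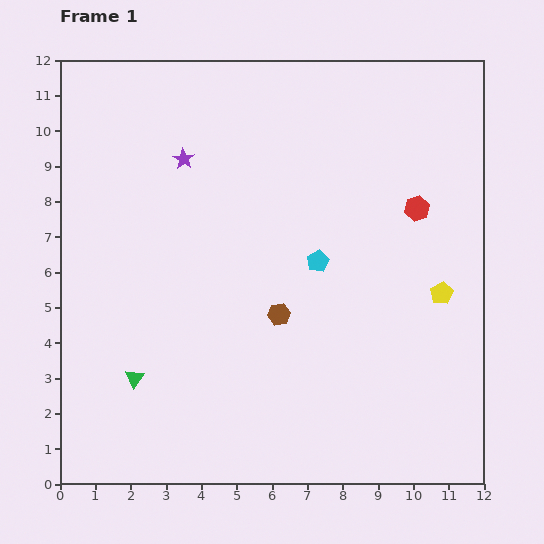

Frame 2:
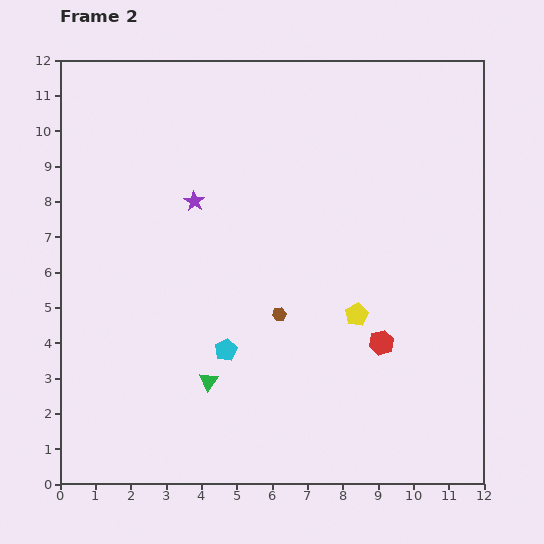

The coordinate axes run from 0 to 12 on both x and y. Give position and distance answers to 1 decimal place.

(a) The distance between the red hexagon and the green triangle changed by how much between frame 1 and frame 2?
-4.3

Distance in frame 1: 9.3. Distance in frame 2: 5.0.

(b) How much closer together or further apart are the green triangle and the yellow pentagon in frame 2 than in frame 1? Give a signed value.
-4.4

Distance in frame 1: 9.0. Distance in frame 2: 4.6.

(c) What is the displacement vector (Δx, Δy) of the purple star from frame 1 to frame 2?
(0.3, -1.2)

The purple star was at (3.5, 9.2) in frame 1 and (3.8, 8.0) in frame 2.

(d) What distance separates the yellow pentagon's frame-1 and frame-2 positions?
2.5

The yellow pentagon moved from (10.8, 5.4) to (8.4, 4.8), a distance of √(2.4² + 0.6²) ≈ 2.5.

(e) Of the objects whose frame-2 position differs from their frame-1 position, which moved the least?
the purple star

(moved 1.2)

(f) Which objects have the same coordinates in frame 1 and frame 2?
the brown hexagon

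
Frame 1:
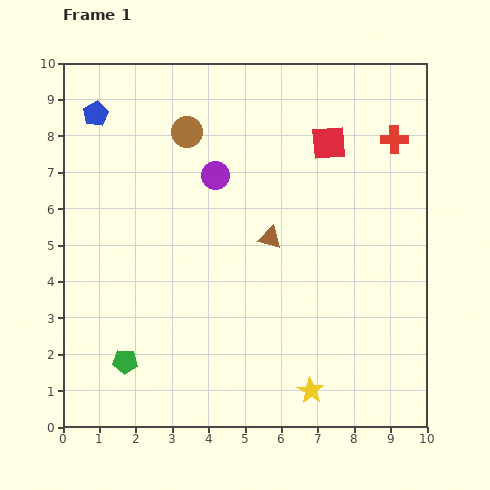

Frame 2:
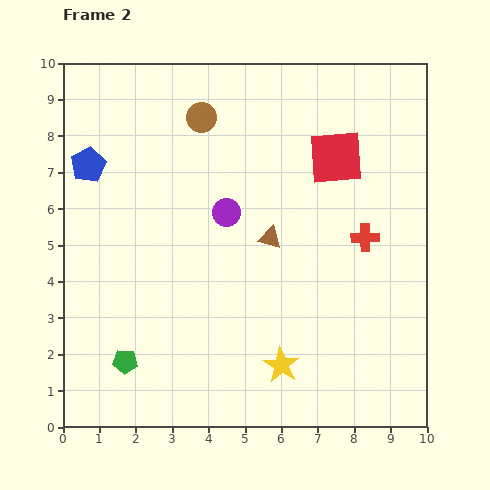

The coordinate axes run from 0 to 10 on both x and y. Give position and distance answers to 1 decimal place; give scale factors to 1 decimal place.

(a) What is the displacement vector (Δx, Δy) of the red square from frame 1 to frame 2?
(0.2, -0.4)

The red square was at (7.3, 7.8) in frame 1 and (7.5, 7.4) in frame 2.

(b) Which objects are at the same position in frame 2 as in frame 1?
the brown triangle, the green pentagon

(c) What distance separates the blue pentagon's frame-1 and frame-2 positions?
1.4

The blue pentagon moved from (0.9, 8.6) to (0.7, 7.2), a distance of √(0.2² + 1.4²) ≈ 1.4.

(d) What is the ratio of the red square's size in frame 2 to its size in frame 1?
1.6×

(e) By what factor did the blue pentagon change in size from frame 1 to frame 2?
1.4×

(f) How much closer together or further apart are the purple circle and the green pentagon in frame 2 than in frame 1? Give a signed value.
-0.7

Distance in frame 1: 5.7. Distance in frame 2: 5.0.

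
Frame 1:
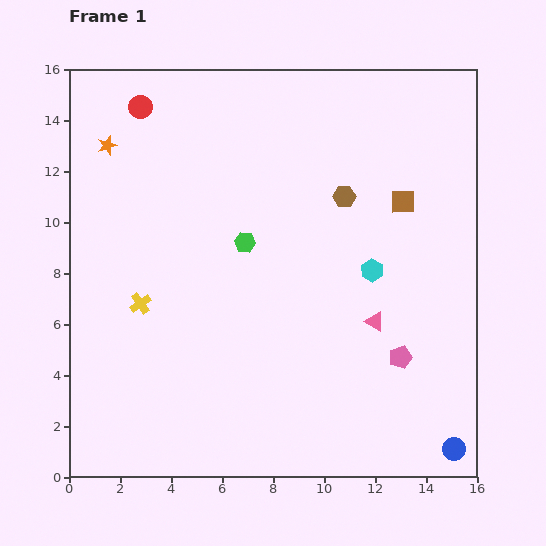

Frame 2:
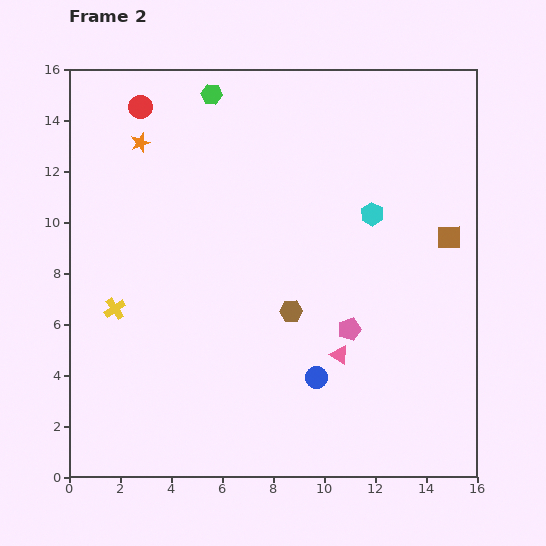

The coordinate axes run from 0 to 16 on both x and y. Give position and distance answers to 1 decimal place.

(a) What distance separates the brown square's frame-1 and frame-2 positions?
2.3

The brown square moved from (13.1, 10.8) to (14.9, 9.4), a distance of √(1.8² + 1.4²) ≈ 2.3.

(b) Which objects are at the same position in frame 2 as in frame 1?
the red circle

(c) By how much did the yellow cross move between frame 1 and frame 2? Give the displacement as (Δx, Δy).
(-1.0, -0.2)

The yellow cross was at (2.8, 6.8) in frame 1 and (1.8, 6.6) in frame 2.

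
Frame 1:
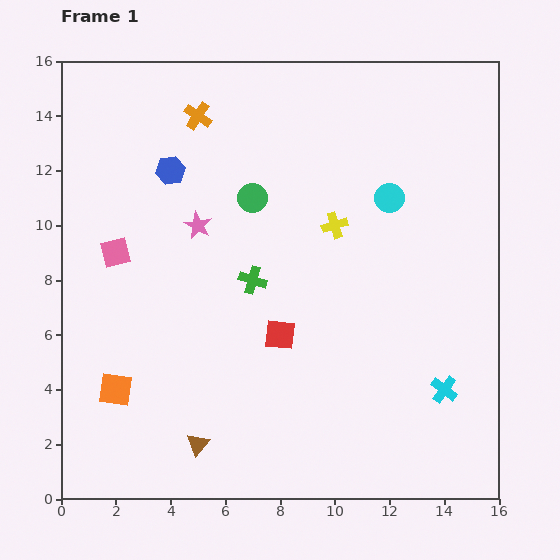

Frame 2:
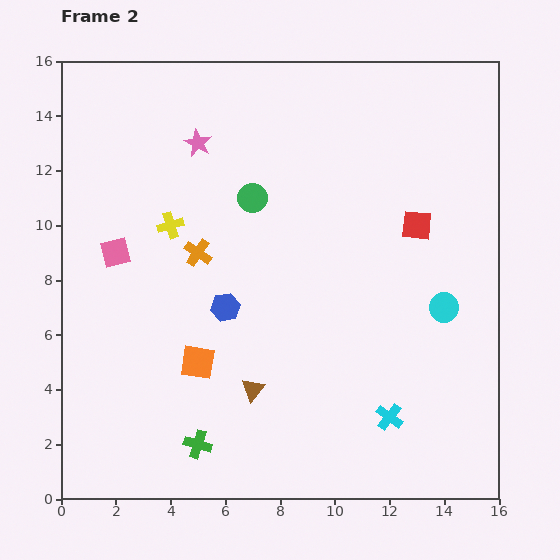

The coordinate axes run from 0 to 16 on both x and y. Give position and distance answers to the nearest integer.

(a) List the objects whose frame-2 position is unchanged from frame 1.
the green circle, the pink square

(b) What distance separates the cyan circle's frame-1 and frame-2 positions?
4

The cyan circle moved from (12, 11) to (14, 7), a distance of √(2² + 4²) ≈ 4.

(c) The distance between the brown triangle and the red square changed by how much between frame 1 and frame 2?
+3

Distance in frame 1: 5. Distance in frame 2: 8.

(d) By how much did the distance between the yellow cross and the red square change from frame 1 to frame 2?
+5

Distance in frame 1: 4. Distance in frame 2: 9.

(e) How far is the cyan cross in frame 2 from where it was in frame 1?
2

The cyan cross moved from (14, 4) to (12, 3), a distance of √(2² + 1²) ≈ 2.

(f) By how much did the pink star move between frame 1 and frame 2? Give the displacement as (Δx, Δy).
(0, 3)

The pink star was at (5, 10) in frame 1 and (5, 13) in frame 2.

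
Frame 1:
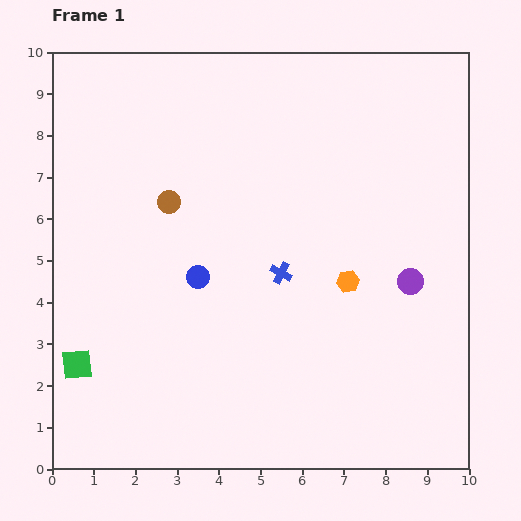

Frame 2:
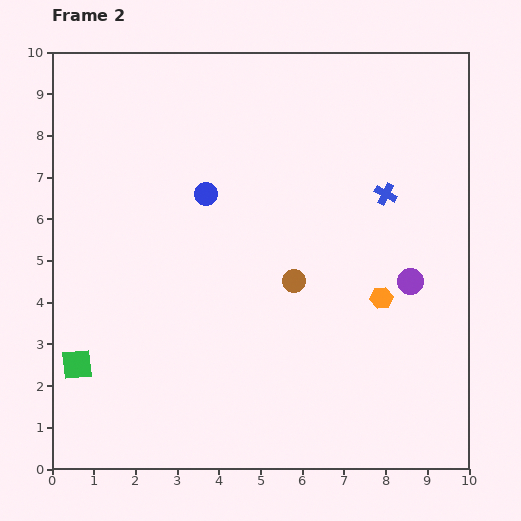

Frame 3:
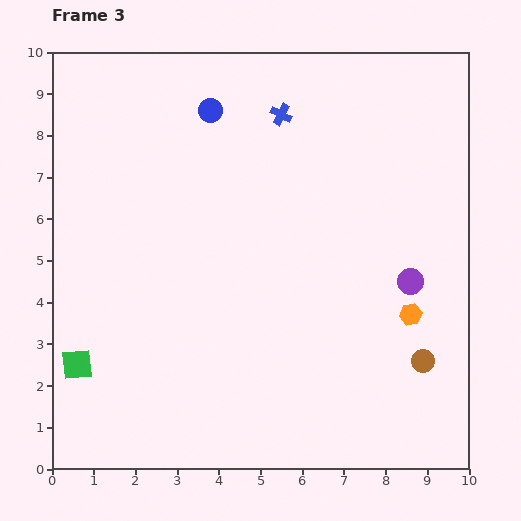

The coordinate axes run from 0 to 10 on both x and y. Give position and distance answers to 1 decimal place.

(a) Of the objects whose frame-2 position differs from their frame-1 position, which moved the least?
the orange hexagon

(moved 0.9)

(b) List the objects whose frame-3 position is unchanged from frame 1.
the green square, the purple circle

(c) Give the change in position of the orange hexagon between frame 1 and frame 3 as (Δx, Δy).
(1.5, -0.8)

The orange hexagon was at (7.1, 4.5) in frame 1 and (8.6, 3.7) in frame 3.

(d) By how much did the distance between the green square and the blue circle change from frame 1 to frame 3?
+3.3

Distance in frame 1: 3.6. Distance in frame 3: 6.9.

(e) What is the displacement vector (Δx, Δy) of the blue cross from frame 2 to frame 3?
(-2.5, 1.9)

The blue cross was at (8.0, 6.6) in frame 2 and (5.5, 8.5) in frame 3.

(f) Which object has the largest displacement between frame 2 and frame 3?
the brown circle

(moved 3.6; next 3.1)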